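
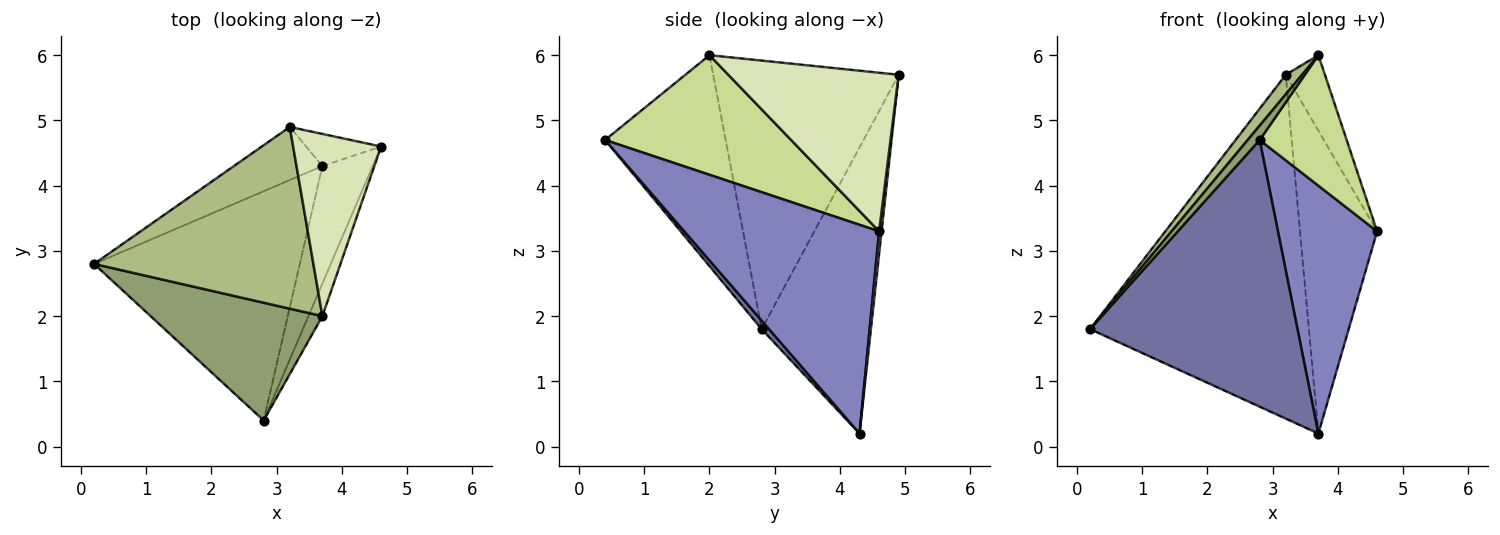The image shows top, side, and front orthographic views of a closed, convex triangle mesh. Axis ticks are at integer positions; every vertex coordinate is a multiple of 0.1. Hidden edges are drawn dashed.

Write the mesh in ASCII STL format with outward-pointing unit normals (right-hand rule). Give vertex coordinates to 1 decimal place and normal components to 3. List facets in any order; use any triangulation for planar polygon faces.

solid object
 facet normal 0.027 -0.758 -0.652
  outer loop
   vertex 3.7 4.3 0.2
   vertex 2.8 0.4 4.7
   vertex 0.2 2.8 1.8
  endloop
 endfacet
 facet normal 0.871 -0.443 -0.210
  outer loop
   vertex 3.7 4.3 0.2
   vertex 4.6 4.6 3.3
   vertex 2.8 0.4 4.7
  endloop
 endfacet
 facet normal -0.442 0.886 -0.137
  outer loop
   vertex 3.7 4.3 0.2
   vertex 0.2 2.8 1.8
   vertex 3.2 4.9 5.7
  endloop
 endfacet
 facet normal 0.032 0.994 -0.106
  outer loop
   vertex 3.7 4.3 0.2
   vertex 3.2 4.9 5.7
   vertex 4.6 4.6 3.3
  endloop
 endfacet
 facet normal -0.773 -0.077 0.630
  outer loop
   vertex 3.7 2.0 6.0
   vertex 0.2 2.8 1.8
   vertex 2.8 0.4 4.7
  endloop
 endfacet
 facet normal -0.773 -0.068 0.631
  outer loop
   vertex 3.7 2.0 6.0
   vertex 3.2 4.9 5.7
   vertex 0.2 2.8 1.8
  endloop
 endfacet
 facet normal 0.901 -0.421 -0.105
  outer loop
   vertex 3.7 2.0 6.0
   vertex 2.8 0.4 4.7
   vertex 4.6 4.6 3.3
  endloop
 endfacet
 facet normal 0.857 0.197 0.476
  outer loop
   vertex 3.7 2.0 6.0
   vertex 4.6 4.6 3.3
   vertex 3.2 4.9 5.7
  endloop
 endfacet
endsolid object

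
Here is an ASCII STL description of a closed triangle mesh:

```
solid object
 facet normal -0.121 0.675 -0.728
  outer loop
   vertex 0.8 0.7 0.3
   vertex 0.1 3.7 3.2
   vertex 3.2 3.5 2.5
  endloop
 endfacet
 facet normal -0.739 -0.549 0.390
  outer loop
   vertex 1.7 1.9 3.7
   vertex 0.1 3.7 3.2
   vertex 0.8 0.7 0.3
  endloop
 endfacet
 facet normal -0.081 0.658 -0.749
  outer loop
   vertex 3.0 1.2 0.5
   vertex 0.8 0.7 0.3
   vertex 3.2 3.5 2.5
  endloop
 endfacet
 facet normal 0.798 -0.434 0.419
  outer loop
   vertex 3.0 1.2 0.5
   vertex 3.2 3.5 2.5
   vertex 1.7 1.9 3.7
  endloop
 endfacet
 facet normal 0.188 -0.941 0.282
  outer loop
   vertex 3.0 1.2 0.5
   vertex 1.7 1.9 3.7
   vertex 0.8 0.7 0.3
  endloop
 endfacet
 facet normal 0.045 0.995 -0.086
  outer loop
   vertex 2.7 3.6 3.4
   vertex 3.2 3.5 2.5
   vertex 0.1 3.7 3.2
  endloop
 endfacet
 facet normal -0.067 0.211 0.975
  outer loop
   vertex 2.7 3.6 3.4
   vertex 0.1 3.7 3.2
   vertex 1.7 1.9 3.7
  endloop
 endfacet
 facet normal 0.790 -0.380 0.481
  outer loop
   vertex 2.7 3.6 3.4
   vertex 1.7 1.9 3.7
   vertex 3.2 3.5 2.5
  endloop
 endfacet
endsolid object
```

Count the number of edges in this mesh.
12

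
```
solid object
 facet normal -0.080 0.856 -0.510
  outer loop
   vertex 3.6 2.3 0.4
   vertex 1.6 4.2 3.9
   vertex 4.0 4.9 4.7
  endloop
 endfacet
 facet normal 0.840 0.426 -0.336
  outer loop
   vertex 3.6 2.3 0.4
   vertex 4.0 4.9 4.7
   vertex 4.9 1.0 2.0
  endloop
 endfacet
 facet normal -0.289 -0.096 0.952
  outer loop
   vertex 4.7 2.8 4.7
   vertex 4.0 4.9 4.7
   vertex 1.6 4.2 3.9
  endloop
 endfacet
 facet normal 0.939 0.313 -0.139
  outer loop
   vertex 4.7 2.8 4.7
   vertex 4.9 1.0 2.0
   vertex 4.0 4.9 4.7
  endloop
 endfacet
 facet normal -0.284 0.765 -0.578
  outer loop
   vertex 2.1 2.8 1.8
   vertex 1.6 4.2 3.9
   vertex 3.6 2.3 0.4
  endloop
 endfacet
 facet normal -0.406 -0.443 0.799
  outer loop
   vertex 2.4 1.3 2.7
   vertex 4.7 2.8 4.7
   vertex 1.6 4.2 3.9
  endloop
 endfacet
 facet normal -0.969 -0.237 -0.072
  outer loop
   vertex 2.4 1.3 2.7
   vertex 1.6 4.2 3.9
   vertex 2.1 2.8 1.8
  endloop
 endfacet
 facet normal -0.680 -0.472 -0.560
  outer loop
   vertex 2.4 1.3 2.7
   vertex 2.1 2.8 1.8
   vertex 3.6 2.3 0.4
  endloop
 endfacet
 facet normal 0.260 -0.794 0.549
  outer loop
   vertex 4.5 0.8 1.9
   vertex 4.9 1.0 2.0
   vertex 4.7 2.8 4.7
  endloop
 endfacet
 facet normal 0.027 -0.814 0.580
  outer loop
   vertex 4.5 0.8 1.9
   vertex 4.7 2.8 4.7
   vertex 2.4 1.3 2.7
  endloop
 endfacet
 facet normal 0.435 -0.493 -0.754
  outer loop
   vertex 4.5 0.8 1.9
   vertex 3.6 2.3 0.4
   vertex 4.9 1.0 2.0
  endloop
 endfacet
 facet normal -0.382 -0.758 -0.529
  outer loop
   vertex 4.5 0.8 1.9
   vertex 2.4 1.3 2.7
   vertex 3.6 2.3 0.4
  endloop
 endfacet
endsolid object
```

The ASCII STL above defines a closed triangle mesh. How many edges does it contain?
18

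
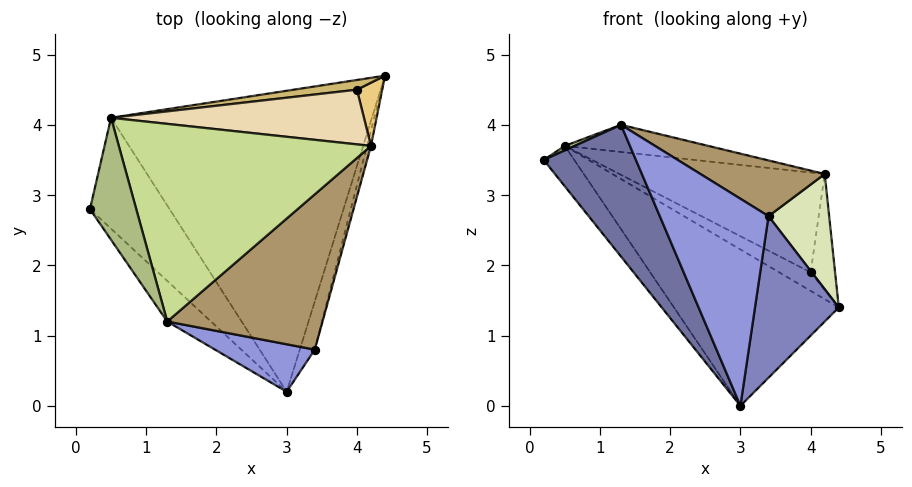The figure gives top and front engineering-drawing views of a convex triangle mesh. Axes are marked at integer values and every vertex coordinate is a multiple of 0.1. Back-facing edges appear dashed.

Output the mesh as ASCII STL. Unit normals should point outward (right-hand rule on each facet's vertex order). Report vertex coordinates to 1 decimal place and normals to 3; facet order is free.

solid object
 facet normal -0.782 -0.595 -0.184
  outer loop
   vertex 1.3 1.2 4.0
   vertex 0.2 2.8 3.5
   vertex 3.0 0.2 0.0
  endloop
 endfacet
 facet normal 0.959 -0.273 -0.081
  outer loop
   vertex 3.4 0.8 2.7
   vertex 3.0 0.2 0.0
   vertex 4.4 4.7 1.4
  endloop
 endfacet
 facet normal -0.047 -0.974 0.223
  outer loop
   vertex 3.4 0.8 2.7
   vertex 1.3 1.2 4.0
   vertex 3.0 0.2 0.0
  endloop
 endfacet
 facet normal -0.651 0.260 -0.714
  outer loop
   vertex 0.5 4.1 3.7
   vertex 3.0 0.2 0.0
   vertex 0.2 2.8 3.5
  endloop
 endfacet
 facet normal -0.511 0.396 -0.763
  outer loop
   vertex 0.5 4.1 3.7
   vertex 4.4 4.7 1.4
   vertex 3.0 0.2 0.0
  endloop
 endfacet
 facet normal -0.453 -0.033 0.891
  outer loop
   vertex 0.5 4.1 3.7
   vertex 0.2 2.8 3.5
   vertex 1.3 1.2 4.0
  endloop
 endfacet
 facet normal 0.121 0.135 0.983
  outer loop
   vertex 4.2 3.7 3.3
   vertex 0.5 4.1 3.7
   vertex 1.3 1.2 4.0
  endloop
 endfacet
 facet normal 0.965 -0.259 -0.035
  outer loop
   vertex 4.2 3.7 3.3
   vertex 3.4 0.8 2.7
   vertex 4.4 4.7 1.4
  endloop
 endfacet
 facet normal 0.460 -0.300 0.836
  outer loop
   vertex 4.2 3.7 3.3
   vertex 1.3 1.2 4.0
   vertex 3.4 0.8 2.7
  endloop
 endfacet
 facet normal 0.136 0.877 0.460
  outer loop
   vertex 4.0 4.5 1.9
   vertex 4.4 4.7 1.4
   vertex 0.5 4.1 3.7
  endloop
 endfacet
 facet normal 0.158 0.867 0.473
  outer loop
   vertex 4.0 4.5 1.9
   vertex 4.2 3.7 3.3
   vertex 4.4 4.7 1.4
  endloop
 endfacet
 facet normal 0.145 0.868 0.475
  outer loop
   vertex 4.0 4.5 1.9
   vertex 0.5 4.1 3.7
   vertex 4.2 3.7 3.3
  endloop
 endfacet
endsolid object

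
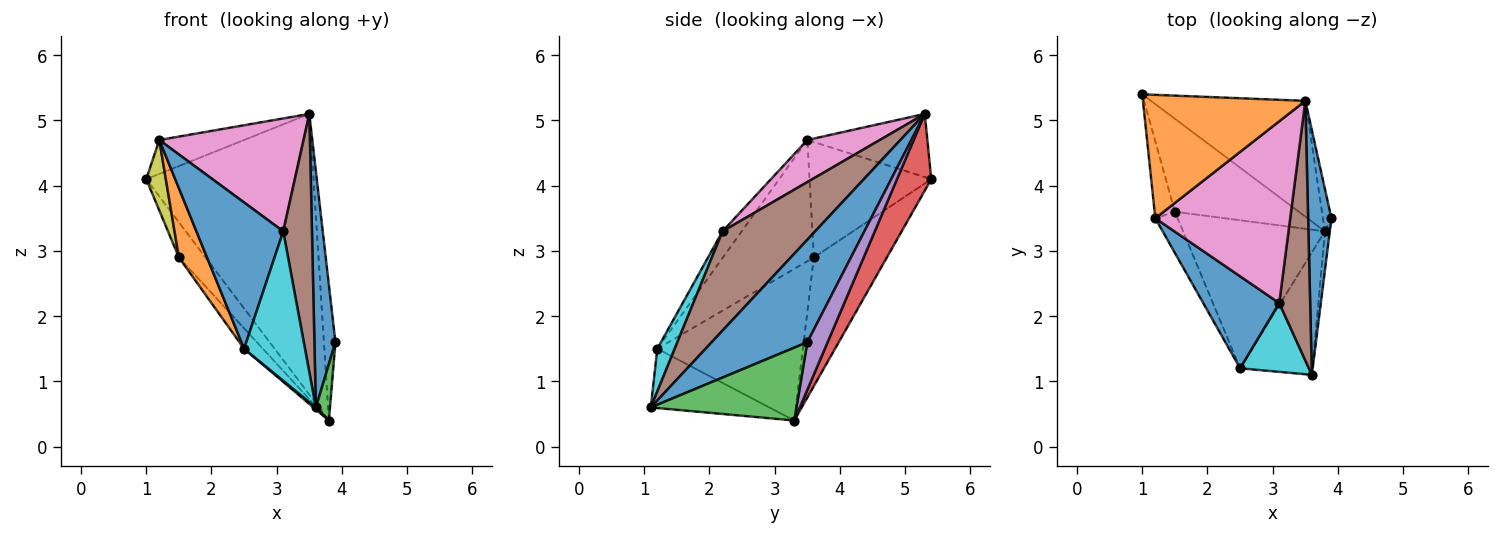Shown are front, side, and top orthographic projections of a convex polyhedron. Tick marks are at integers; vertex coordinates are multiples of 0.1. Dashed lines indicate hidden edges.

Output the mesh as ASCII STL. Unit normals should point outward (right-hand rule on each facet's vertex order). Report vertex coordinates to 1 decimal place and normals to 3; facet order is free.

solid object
 facet normal 0.953 -0.209 0.217
  outer loop
   vertex 3.5 5.3 5.1
   vertex 3.6 1.1 0.6
   vertex 3.9 3.5 1.6
  endloop
 endfacet
 facet normal -0.351 0.248 0.903
  outer loop
   vertex 1.2 3.5 4.7
   vertex 3.5 5.3 5.1
   vertex 1.0 5.4 4.1
  endloop
 endfacet
 facet normal 0.993 -0.096 -0.067
  outer loop
   vertex 3.8 3.3 0.4
   vertex 3.9 3.5 1.6
   vertex 3.6 1.1 0.6
  endloop
 endfacet
 facet normal 0.186 0.908 -0.375
  outer loop
   vertex 3.8 3.3 0.4
   vertex 1.0 5.4 4.1
   vertex 3.5 5.3 5.1
  endloop
 endfacet
 facet normal 0.859 0.488 -0.153
  outer loop
   vertex 3.8 3.3 0.4
   vertex 3.5 5.3 5.1
   vertex 3.9 3.5 1.6
  endloop
 endfacet
 facet normal 0.916 -0.284 0.285
  outer loop
   vertex 3.1 2.2 3.3
   vertex 3.6 1.1 0.6
   vertex 3.5 5.3 5.1
  endloop
 endfacet
 facet normal 0.256 -0.510 0.821
  outer loop
   vertex 3.1 2.2 3.3
   vertex 3.5 5.3 5.1
   vertex 1.2 3.5 4.7
  endloop
 endfacet
 facet normal -0.696 0.254 -0.671
  outer loop
   vertex 1.5 3.6 2.9
   vertex 1.0 5.4 4.1
   vertex 3.8 3.3 0.4
  endloop
 endfacet
 facet normal -0.973 -0.156 -0.171
  outer loop
   vertex 1.5 3.6 2.9
   vertex 1.2 3.5 4.7
   vertex 1.0 5.4 4.1
  endloop
 endfacet
 facet normal 0.251 -0.879 0.405
  outer loop
   vertex 2.5 1.2 1.5
   vertex 3.6 1.1 0.6
   vertex 3.1 2.2 3.3
  endloop
 endfacet
 facet normal -0.184 -0.832 0.523
  outer loop
   vertex 2.5 1.2 1.5
   vertex 3.1 2.2 3.3
   vertex 1.2 3.5 4.7
  endloop
 endfacet
 facet normal -0.941 -0.291 -0.173
  outer loop
   vertex 2.5 1.2 1.5
   vertex 1.2 3.5 4.7
   vertex 1.5 3.6 2.9
  endloop
 endfacet
 facet normal -0.634 -0.013 -0.773
  outer loop
   vertex 2.5 1.2 1.5
   vertex 3.8 3.3 0.4
   vertex 3.6 1.1 0.6
  endloop
 endfacet
 facet normal -0.727 0.094 -0.680
  outer loop
   vertex 2.5 1.2 1.5
   vertex 1.5 3.6 2.9
   vertex 3.8 3.3 0.4
  endloop
 endfacet
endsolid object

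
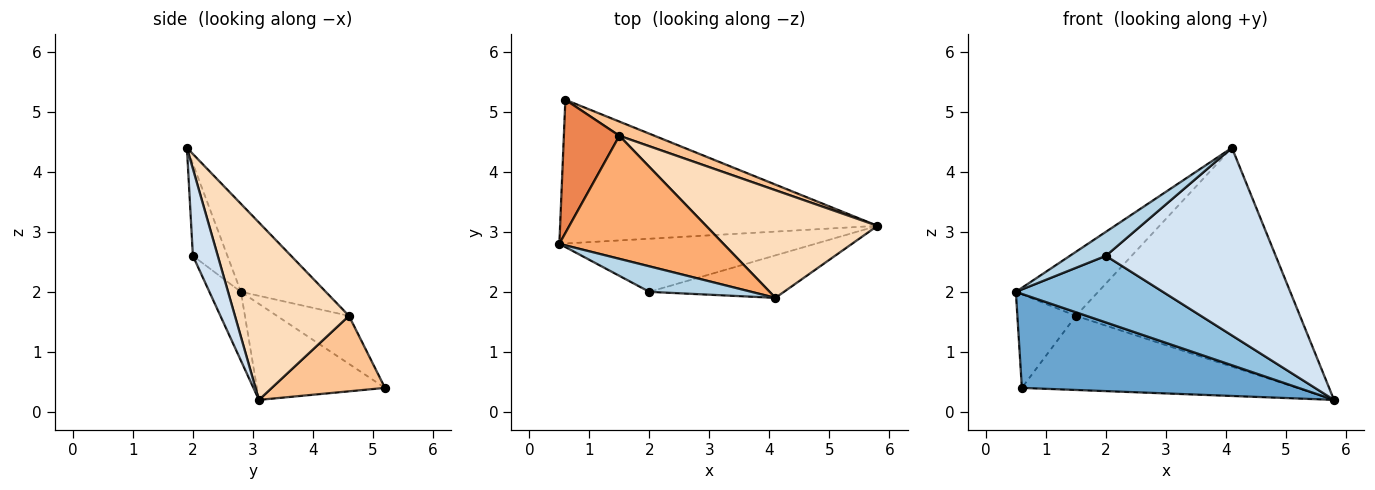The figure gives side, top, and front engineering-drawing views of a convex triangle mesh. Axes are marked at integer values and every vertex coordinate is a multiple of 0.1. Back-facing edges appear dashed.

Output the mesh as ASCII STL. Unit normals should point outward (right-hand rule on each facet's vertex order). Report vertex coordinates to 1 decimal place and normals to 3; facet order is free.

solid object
 facet normal -0.245 -0.531 -0.811
  outer loop
   vertex 0.6 5.2 0.4
   vertex 5.8 3.1 0.2
   vertex 0.5 2.8 2.0
  endloop
 endfacet
 facet normal -0.165 -0.771 -0.615
  outer loop
   vertex 2.0 2.0 2.6
   vertex 0.5 2.8 2.0
   vertex 5.8 3.1 0.2
  endloop
 endfacet
 facet normal -0.549 -0.573 0.609
  outer loop
   vertex 2.0 2.0 2.6
   vertex 4.1 1.9 4.4
   vertex 0.5 2.8 2.0
  endloop
 endfacet
 facet normal 0.141 -0.966 -0.219
  outer loop
   vertex 2.0 2.0 2.6
   vertex 5.8 3.1 0.2
   vertex 4.1 1.9 4.4
  endloop
 endfacet
 facet normal -0.578 0.469 0.668
  outer loop
   vertex 1.5 4.6 1.6
   vertex 0.6 5.2 0.4
   vertex 0.5 2.8 2.0
  endloop
 endfacet
 facet normal -0.430 0.417 0.801
  outer loop
   vertex 1.5 4.6 1.6
   vertex 0.5 2.8 2.0
   vertex 4.1 1.9 4.4
  endloop
 endfacet
 facet normal 0.374 0.911 0.174
  outer loop
   vertex 1.5 4.6 1.6
   vertex 5.8 3.1 0.2
   vertex 0.6 5.2 0.4
  endloop
 endfacet
 facet normal 0.415 0.816 0.401
  outer loop
   vertex 1.5 4.6 1.6
   vertex 4.1 1.9 4.4
   vertex 5.8 3.1 0.2
  endloop
 endfacet
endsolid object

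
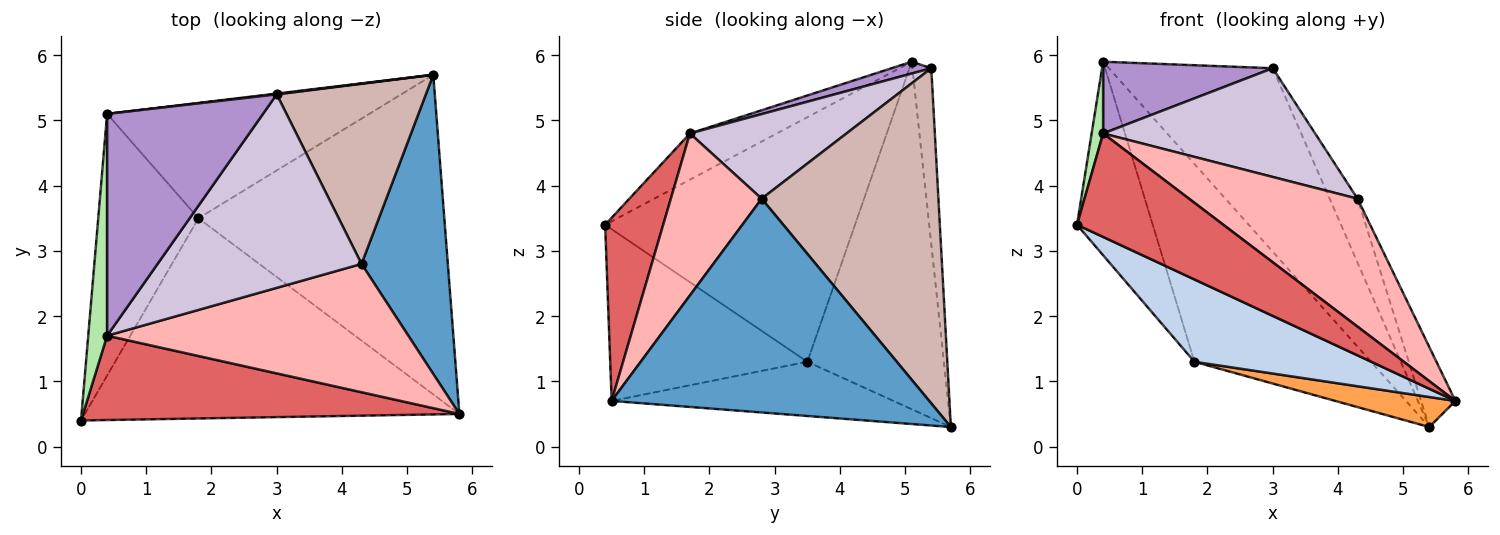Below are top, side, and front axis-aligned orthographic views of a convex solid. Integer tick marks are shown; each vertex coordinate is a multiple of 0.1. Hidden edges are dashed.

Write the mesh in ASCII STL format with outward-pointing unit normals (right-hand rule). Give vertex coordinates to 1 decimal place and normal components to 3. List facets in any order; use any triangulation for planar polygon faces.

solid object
 facet normal 0.923 0.100 0.373
  outer loop
   vertex 4.3 2.8 3.8
   vertex 5.8 0.5 0.7
   vertex 5.4 5.7 0.3
  endloop
 endfacet
 facet normal -0.390 -0.350 -0.851
  outer loop
   vertex 1.8 3.5 1.3
   vertex 5.8 0.5 0.7
   vertex 0.0 0.4 3.4
  endloop
 endfacet
 facet normal -0.214 -0.091 -0.972
  outer loop
   vertex 1.8 3.5 1.3
   vertex 5.4 5.7 0.3
   vertex 5.8 0.5 0.7
  endloop
 endfacet
 facet normal -0.891 0.270 -0.365
  outer loop
   vertex 1.8 3.5 1.3
   vertex 0.0 0.4 3.4
   vertex 0.4 5.1 5.9
  endloop
 endfacet
 facet normal -0.555 0.718 -0.419
  outer loop
   vertex 1.8 3.5 1.3
   vertex 0.4 5.1 5.9
   vertex 5.4 5.7 0.3
  endloop
 endfacet
 facet normal -0.919 -0.121 0.375
  outer loop
   vertex 0.4 1.7 4.8
   vertex 0.4 5.1 5.9
   vertex 0.0 0.4 3.4
  endloop
 endfacet
 facet normal 0.294 -0.741 0.604
  outer loop
   vertex 0.4 1.7 4.8
   vertex 0.0 0.4 3.4
   vertex 5.8 0.5 0.7
  endloop
 endfacet
 facet normal 0.356 -0.660 0.662
  outer loop
   vertex 0.4 1.7 4.8
   vertex 5.8 0.5 0.7
   vertex 4.3 2.8 3.8
  endloop
 endfacet
 facet normal 0.072 -0.307 0.949
  outer loop
   vertex 3.0 5.4 5.8
   vertex 0.4 5.1 5.9
   vertex 0.4 1.7 4.8
  endloop
 endfacet
 facet normal 0.340 -0.461 0.820
  outer loop
   vertex 3.0 5.4 5.8
   vertex 0.4 1.7 4.8
   vertex 4.3 2.8 3.8
  endloop
 endfacet
 facet normal -0.114 0.993 0.004
  outer loop
   vertex 3.0 5.4 5.8
   vertex 5.4 5.7 0.3
   vertex 0.4 5.1 5.9
  endloop
 endfacet
 facet normal 0.904 0.143 0.402
  outer loop
   vertex 3.0 5.4 5.8
   vertex 4.3 2.8 3.8
   vertex 5.4 5.7 0.3
  endloop
 endfacet
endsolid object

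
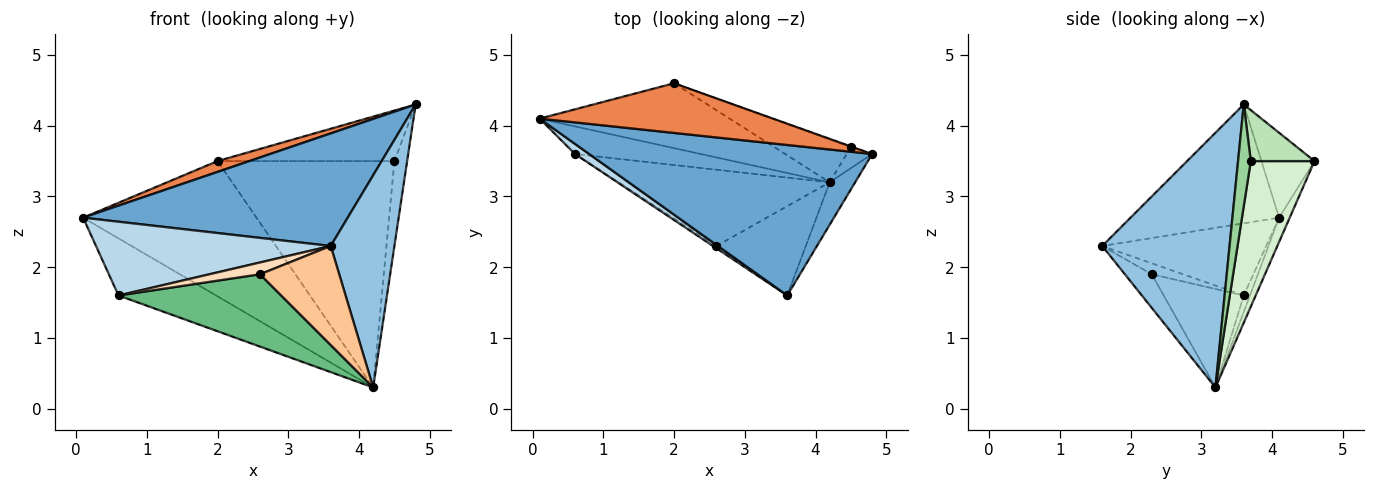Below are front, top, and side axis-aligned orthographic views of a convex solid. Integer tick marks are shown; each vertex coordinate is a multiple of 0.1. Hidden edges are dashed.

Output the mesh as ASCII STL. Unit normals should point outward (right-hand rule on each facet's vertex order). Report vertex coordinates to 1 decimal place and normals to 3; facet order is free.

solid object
 facet normal -0.319 -0.568 0.759
  outer loop
   vertex 3.6 1.6 2.3
   vertex 4.8 3.6 4.3
   vertex 0.1 4.1 2.7
  endloop
 endfacet
 facet normal 0.891 -0.445 -0.089
  outer loop
   vertex 4.2 3.2 0.3
   vertex 4.8 3.6 4.3
   vertex 3.6 1.6 2.3
  endloop
 endfacet
 facet normal -0.569 -0.815 0.112
  outer loop
   vertex 0.6 3.6 1.6
   vertex 3.6 1.6 2.3
   vertex 0.1 4.1 2.7
  endloop
 endfacet
 facet normal -0.057 0.899 -0.434
  outer loop
   vertex 0.6 3.6 1.6
   vertex 0.1 4.1 2.7
   vertex 4.2 3.2 0.3
  endloop
 endfacet
 facet normal -0.335 -0.201 0.921
  outer loop
   vertex 2.0 4.6 3.5
   vertex 0.1 4.1 2.7
   vertex 4.8 3.6 4.3
  endloop
 endfacet
 facet normal -0.055 0.900 -0.432
  outer loop
   vertex 2.0 4.6 3.5
   vertex 4.2 3.2 0.3
   vertex 0.1 4.1 2.7
  endloop
 endfacet
 facet normal -0.244 -0.720 -0.649
  outer loop
   vertex 2.6 2.3 1.9
   vertex 4.2 3.2 0.3
   vertex 3.6 1.6 2.3
  endloop
 endfacet
 facet normal -0.519 -0.838 -0.168
  outer loop
   vertex 2.6 2.3 1.9
   vertex 3.6 1.6 2.3
   vertex 0.6 3.6 1.6
  endloop
 endfacet
 facet normal -0.321 -0.652 -0.687
  outer loop
   vertex 2.6 2.3 1.9
   vertex 0.6 3.6 1.6
   vertex 4.2 3.2 0.3
  endloop
 endfacet
 facet normal 0.696 0.696 -0.174
  outer loop
   vertex 4.5 3.7 3.5
   vertex 4.8 3.6 4.3
   vertex 4.2 3.2 0.3
  endloop
 endfacet
 facet normal 0.339 0.941 -0.009
  outer loop
   vertex 4.5 3.7 3.5
   vertex 2.0 4.6 3.5
   vertex 4.8 3.6 4.3
  endloop
 endfacet
 facet normal 0.333 0.926 -0.176
  outer loop
   vertex 4.5 3.7 3.5
   vertex 4.2 3.2 0.3
   vertex 2.0 4.6 3.5
  endloop
 endfacet
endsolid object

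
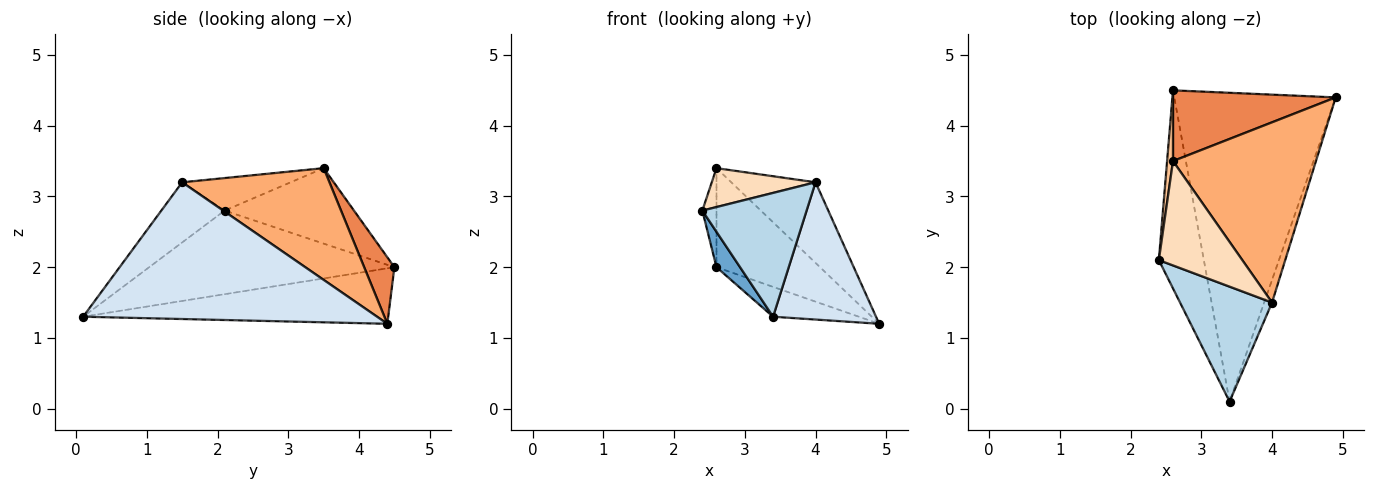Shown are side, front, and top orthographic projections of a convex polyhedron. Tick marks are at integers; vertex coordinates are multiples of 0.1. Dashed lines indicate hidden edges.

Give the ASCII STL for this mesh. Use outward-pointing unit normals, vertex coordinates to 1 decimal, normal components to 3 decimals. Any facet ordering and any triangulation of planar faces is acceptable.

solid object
 facet normal -0.877 -0.084 -0.472
  outer loop
   vertex 2.6 4.5 2.0
   vertex 3.4 0.1 1.3
   vertex 2.4 2.1 2.8
  endloop
 endfacet
 facet normal -0.324 0.091 -0.942
  outer loop
   vertex 2.6 4.5 2.0
   vertex 4.9 4.4 1.2
   vertex 3.4 0.1 1.3
  endloop
 endfacet
 facet normal -0.406 -0.670 0.622
  outer loop
   vertex 4.0 1.5 3.2
   vertex 2.4 2.1 2.8
   vertex 3.4 0.1 1.3
  endloop
 endfacet
 facet normal 0.942 -0.330 -0.054
  outer loop
   vertex 4.0 1.5 3.2
   vertex 3.4 0.1 1.3
   vertex 4.9 4.4 1.2
  endloop
 endfacet
 facet normal 0.231 0.792 0.566
  outer loop
   vertex 2.6 3.5 3.4
   vertex 4.9 4.4 1.2
   vertex 2.6 4.5 2.0
  endloop
 endfacet
 facet normal 0.581 0.332 0.743
  outer loop
   vertex 2.6 3.5 3.4
   vertex 4.0 1.5 3.2
   vertex 4.9 4.4 1.2
  endloop
 endfacet
 facet normal -0.991 0.108 0.077
  outer loop
   vertex 2.6 3.5 3.4
   vertex 2.6 4.5 2.0
   vertex 2.4 2.1 2.8
  endloop
 endfacet
 facet normal -0.343 -0.328 0.880
  outer loop
   vertex 2.6 3.5 3.4
   vertex 2.4 2.1 2.8
   vertex 4.0 1.5 3.2
  endloop
 endfacet
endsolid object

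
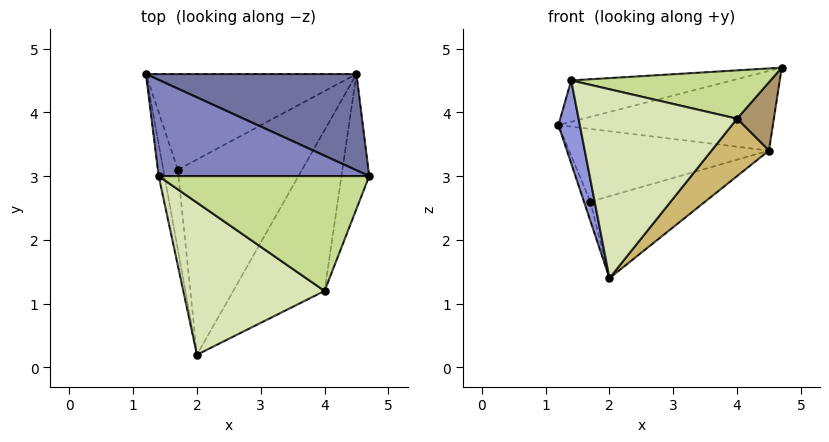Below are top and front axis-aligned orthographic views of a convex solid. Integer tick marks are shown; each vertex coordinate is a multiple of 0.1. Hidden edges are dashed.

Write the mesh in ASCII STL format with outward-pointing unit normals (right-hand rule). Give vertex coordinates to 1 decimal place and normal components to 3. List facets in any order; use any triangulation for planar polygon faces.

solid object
 facet normal 0.093 0.635 0.767
  outer loop
   vertex 4.5 4.6 3.4
   vertex 1.2 4.6 3.8
   vertex 4.7 3.0 4.7
  endloop
 endfacet
 facet normal -0.056 0.394 0.917
  outer loop
   vertex 1.4 3.0 4.5
   vertex 4.7 3.0 4.7
   vertex 1.2 4.6 3.8
  endloop
 endfacet
 facet normal -0.987 -0.148 -0.057
  outer loop
   vertex 1.4 3.0 4.5
   vertex 1.2 4.6 3.8
   vertex 2.0 0.2 1.4
  endloop
 endfacet
 facet normal -0.853 0.122 -0.508
  outer loop
   vertex 1.7 3.1 2.6
   vertex 2.0 0.2 1.4
   vertex 1.2 4.6 3.8
  endloop
 endfacet
 facet normal -0.096 0.602 -0.793
  outer loop
   vertex 1.7 3.1 2.6
   vertex 1.2 4.6 3.8
   vertex 4.5 4.6 3.4
  endloop
 endfacet
 facet normal 0.056 0.387 -0.921
  outer loop
   vertex 1.7 3.1 2.6
   vertex 4.5 4.6 3.4
   vertex 2.0 0.2 1.4
  endloop
 endfacet
 facet normal -0.056 -0.387 0.920
  outer loop
   vertex 4.0 1.2 3.9
   vertex 4.7 3.0 4.7
   vertex 1.4 3.0 4.5
  endloop
 endfacet
 facet normal -0.367 -0.725 0.583
  outer loop
   vertex 4.0 1.2 3.9
   vertex 1.4 3.0 4.5
   vertex 2.0 0.2 1.4
  endloop
 endfacet
 facet normal 0.909 -0.188 -0.372
  outer loop
   vertex 4.0 1.2 3.9
   vertex 4.5 4.6 3.4
   vertex 4.7 3.0 4.7
  endloop
 endfacet
 facet normal 0.803 -0.201 -0.562
  outer loop
   vertex 4.0 1.2 3.9
   vertex 2.0 0.2 1.4
   vertex 4.5 4.6 3.4
  endloop
 endfacet
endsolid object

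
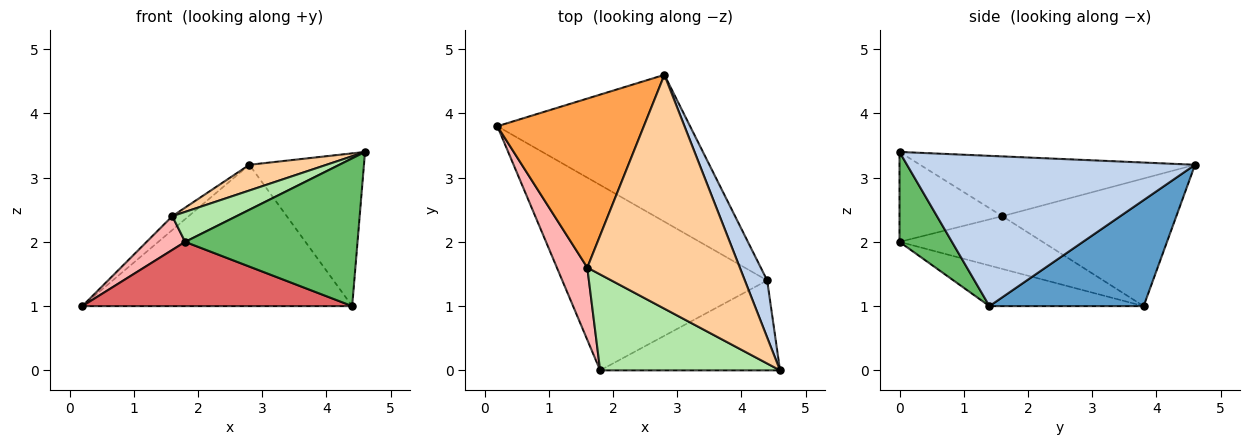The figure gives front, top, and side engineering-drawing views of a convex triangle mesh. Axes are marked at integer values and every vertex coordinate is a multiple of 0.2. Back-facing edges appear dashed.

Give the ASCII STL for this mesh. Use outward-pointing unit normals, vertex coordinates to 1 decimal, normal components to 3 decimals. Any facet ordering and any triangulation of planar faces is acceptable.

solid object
 facet normal 0.368 0.645 -0.670
  outer loop
   vertex 4.4 1.4 1.0
   vertex 0.2 3.8 1.0
   vertex 2.8 4.6 3.2
  endloop
 endfacet
 facet normal 0.920 0.366 0.137
  outer loop
   vertex 4.4 1.4 1.0
   vertex 2.8 4.6 3.2
   vertex 4.6 0.0 3.4
  endloop
 endfacet
 facet normal -0.656 0.062 0.753
  outer loop
   vertex 1.6 1.6 2.4
   vertex 2.8 4.6 3.2
   vertex 0.2 3.8 1.0
  endloop
 endfacet
 facet normal -0.363 -0.102 0.926
  outer loop
   vertex 1.6 1.6 2.4
   vertex 4.6 0.0 3.4
   vertex 2.8 4.6 3.2
  endloop
 endfacet
 facet normal 0.252 -0.827 -0.503
  outer loop
   vertex 1.8 0.0 2.0
   vertex 4.4 1.4 1.0
   vertex 4.6 0.0 3.4
  endloop
 endfacet
 facet normal -0.431 -0.269 0.861
  outer loop
   vertex 1.8 0.0 2.0
   vertex 4.6 0.0 3.4
   vertex 1.6 1.6 2.4
  endloop
 endfacet
 facet normal -0.184 -0.322 -0.929
  outer loop
   vertex 1.8 0.0 2.0
   vertex 0.2 3.8 1.0
   vertex 4.4 1.4 1.0
  endloop
 endfacet
 facet normal -0.844 -0.227 0.487
  outer loop
   vertex 1.8 0.0 2.0
   vertex 1.6 1.6 2.4
   vertex 0.2 3.8 1.0
  endloop
 endfacet
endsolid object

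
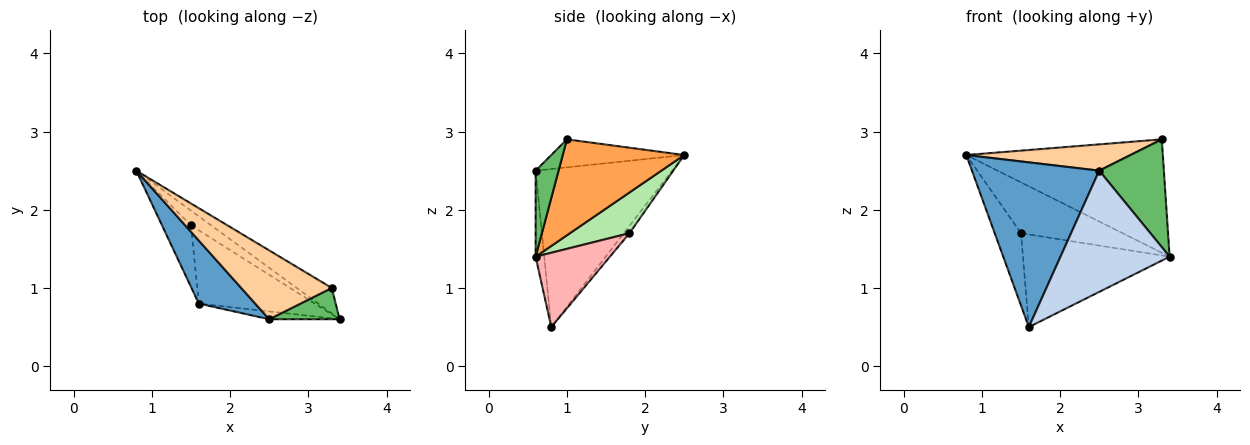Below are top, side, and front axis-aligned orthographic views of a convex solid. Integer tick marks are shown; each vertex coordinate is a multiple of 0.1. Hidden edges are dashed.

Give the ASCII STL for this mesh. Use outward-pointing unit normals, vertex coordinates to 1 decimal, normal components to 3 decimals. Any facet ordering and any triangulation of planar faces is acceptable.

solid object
 facet normal -0.708 -0.660 0.252
  outer loop
   vertex 2.5 0.6 2.5
   vertex 0.8 2.5 2.7
   vertex 1.6 0.8 0.5
  endloop
 endfacet
 facet normal -0.078 -0.995 -0.064
  outer loop
   vertex 2.5 0.6 2.5
   vertex 1.6 0.8 0.5
   vertex 3.4 0.6 1.4
  endloop
 endfacet
 facet normal 0.516 0.835 -0.188
  outer loop
   vertex 3.3 1.0 2.9
   vertex 3.4 0.6 1.4
   vertex 0.8 2.5 2.7
  endloop
 endfacet
 facet normal -0.277 -0.343 0.898
  outer loop
   vertex 3.3 1.0 2.9
   vertex 0.8 2.5 2.7
   vertex 2.5 0.6 2.5
  endloop
 endfacet
 facet normal 0.323 -0.909 0.264
  outer loop
   vertex 3.3 1.0 2.9
   vertex 2.5 0.6 2.5
   vertex 3.4 0.6 1.4
  endloop
 endfacet
 facet normal 0.490 0.837 -0.243
  outer loop
   vertex 1.5 1.8 1.7
   vertex 0.8 2.5 2.7
   vertex 3.4 0.6 1.4
  endloop
 endfacet
 facet normal -0.162 0.751 -0.640
  outer loop
   vertex 1.5 1.8 1.7
   vertex 1.6 0.8 0.5
   vertex 0.8 2.5 2.7
  endloop
 endfacet
 facet normal 0.369 0.729 -0.577
  outer loop
   vertex 1.5 1.8 1.7
   vertex 3.4 0.6 1.4
   vertex 1.6 0.8 0.5
  endloop
 endfacet
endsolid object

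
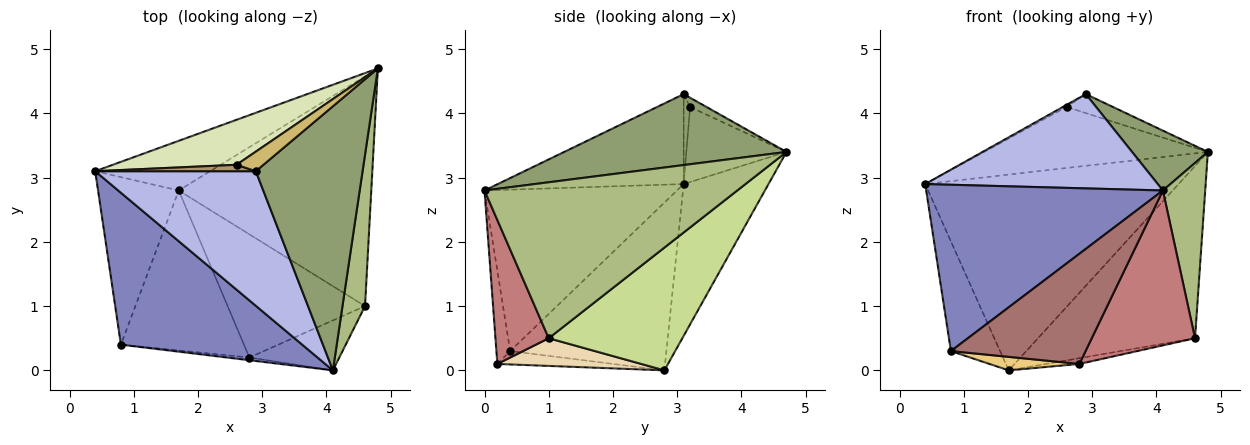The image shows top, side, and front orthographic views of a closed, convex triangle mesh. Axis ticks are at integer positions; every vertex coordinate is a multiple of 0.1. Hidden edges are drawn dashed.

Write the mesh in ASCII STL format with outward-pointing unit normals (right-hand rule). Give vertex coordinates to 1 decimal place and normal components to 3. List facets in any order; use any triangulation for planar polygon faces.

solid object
 facet normal -0.309 0.922 -0.234
  outer loop
   vertex 1.7 2.8 0.0
   vertex 0.4 3.1 2.9
   vertex 4.8 4.7 3.4
  endloop
 endfacet
 facet normal -0.515 -0.633 0.578
  outer loop
   vertex 0.8 0.4 0.3
   vertex 4.1 0.0 2.8
   vertex 0.4 3.1 2.9
  endloop
 endfacet
 facet normal -0.867 0.273 -0.417
  outer loop
   vertex 0.8 0.4 0.3
   vertex 0.4 3.1 2.9
   vertex 1.7 2.8 0.0
  endloop
 endfacet
 facet normal -0.417 -0.522 0.744
  outer loop
   vertex 2.9 3.1 4.3
   vertex 0.4 3.1 2.9
   vertex 4.1 0.0 2.8
  endloop
 endfacet
 facet normal 0.544 -0.185 0.818
  outer loop
   vertex 2.9 3.1 4.3
   vertex 4.1 0.0 2.8
   vertex 4.8 4.7 3.4
  endloop
 endfacet
 facet normal 0.976 -0.163 0.141
  outer loop
   vertex 4.6 1.0 0.5
   vertex 4.8 4.7 3.4
   vertex 4.1 0.0 2.8
  endloop
 endfacet
 facet normal 0.454 0.534 -0.713
  outer loop
   vertex 4.6 1.0 0.5
   vertex 1.7 2.8 0.0
   vertex 4.8 4.7 3.4
  endloop
 endfacet
 facet normal -0.339 0.757 0.558
  outer loop
   vertex 2.6 3.2 4.1
   vertex 4.8 4.7 3.4
   vertex 0.4 3.1 2.9
  endloop
 endfacet
 facet normal -0.471 0.269 0.840
  outer loop
   vertex 2.6 3.2 4.1
   vertex 0.4 3.1 2.9
   vertex 2.9 3.1 4.3
  endloop
 endfacet
 facet normal -0.239 0.676 0.697
  outer loop
   vertex 2.6 3.2 4.1
   vertex 2.9 3.1 4.3
   vertex 4.8 4.7 3.4
  endloop
 endfacet
 facet normal -0.107 -0.084 -0.991
  outer loop
   vertex 2.8 0.2 0.1
   vertex 0.8 0.4 0.3
   vertex 1.7 2.8 0.0
  endloop
 endfacet
 facet normal 0.197 0.046 -0.979
  outer loop
   vertex 2.8 0.2 0.1
   vertex 1.7 2.8 0.0
   vertex 4.6 1.0 0.5
  endloop
 endfacet
 facet normal -0.102 -0.994 -0.025
  outer loop
   vertex 2.8 0.2 0.1
   vertex 4.1 0.0 2.8
   vertex 0.8 0.4 0.3
  endloop
 endfacet
 facet normal 0.441 -0.854 -0.276
  outer loop
   vertex 2.8 0.2 0.1
   vertex 4.6 1.0 0.5
   vertex 4.1 0.0 2.8
  endloop
 endfacet
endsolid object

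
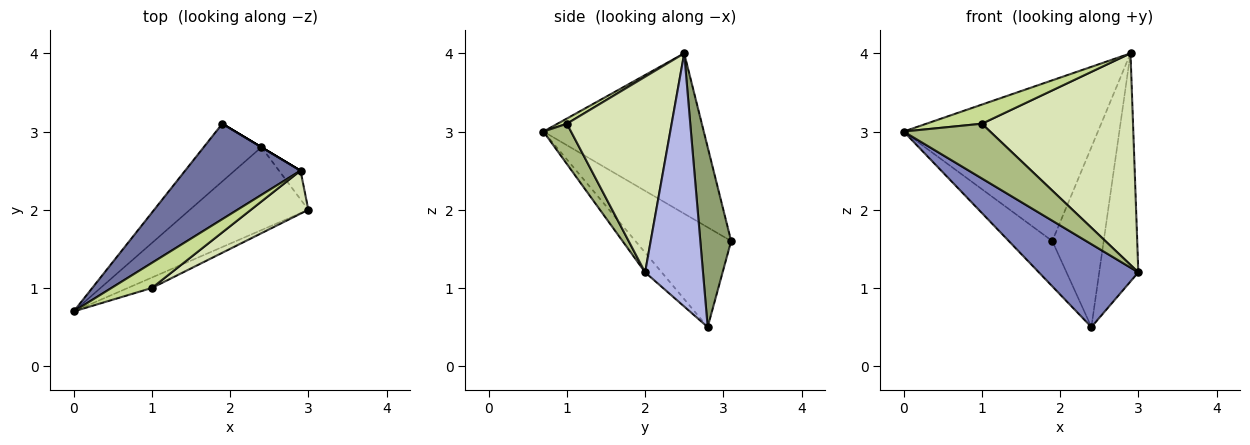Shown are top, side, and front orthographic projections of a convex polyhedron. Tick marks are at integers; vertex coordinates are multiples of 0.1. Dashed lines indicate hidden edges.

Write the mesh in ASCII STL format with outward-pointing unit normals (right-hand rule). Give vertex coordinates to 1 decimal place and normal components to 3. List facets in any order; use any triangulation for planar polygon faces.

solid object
 facet normal -0.579 0.701 0.416
  outer loop
   vertex 2.9 2.5 4.0
   vertex 1.9 3.1 1.6
   vertex 0.0 0.7 3.0
  endloop
 endfacet
 facet normal -0.117 -0.702 -0.702
  outer loop
   vertex 2.4 2.8 0.5
   vertex 3.0 2.0 1.2
   vertex 0.0 0.7 3.0
  endloop
 endfacet
 facet normal -0.806 0.366 -0.466
  outer loop
   vertex 2.4 2.8 0.5
   vertex 0.0 0.7 3.0
   vertex 1.9 3.1 1.6
  endloop
 endfacet
 facet normal 0.827 0.558 -0.070
  outer loop
   vertex 2.4 2.8 0.5
   vertex 2.9 2.5 4.0
   vertex 3.0 2.0 1.2
  endloop
 endfacet
 facet normal 0.514 0.857 0.000
  outer loop
   vertex 2.4 2.8 0.5
   vertex 1.9 3.1 1.6
   vertex 2.9 2.5 4.0
  endloop
 endfacet
 facet normal 0.299 -0.937 -0.179
  outer loop
   vertex 1.0 1.0 3.1
   vertex 0.0 0.7 3.0
   vertex 3.0 2.0 1.2
  endloop
 endfacet
 facet normal 0.102 -0.604 0.791
  outer loop
   vertex 1.0 1.0 3.1
   vertex 2.9 2.5 4.0
   vertex 0.0 0.7 3.0
  endloop
 endfacet
 facet normal 0.562 -0.811 0.165
  outer loop
   vertex 1.0 1.0 3.1
   vertex 3.0 2.0 1.2
   vertex 2.9 2.5 4.0
  endloop
 endfacet
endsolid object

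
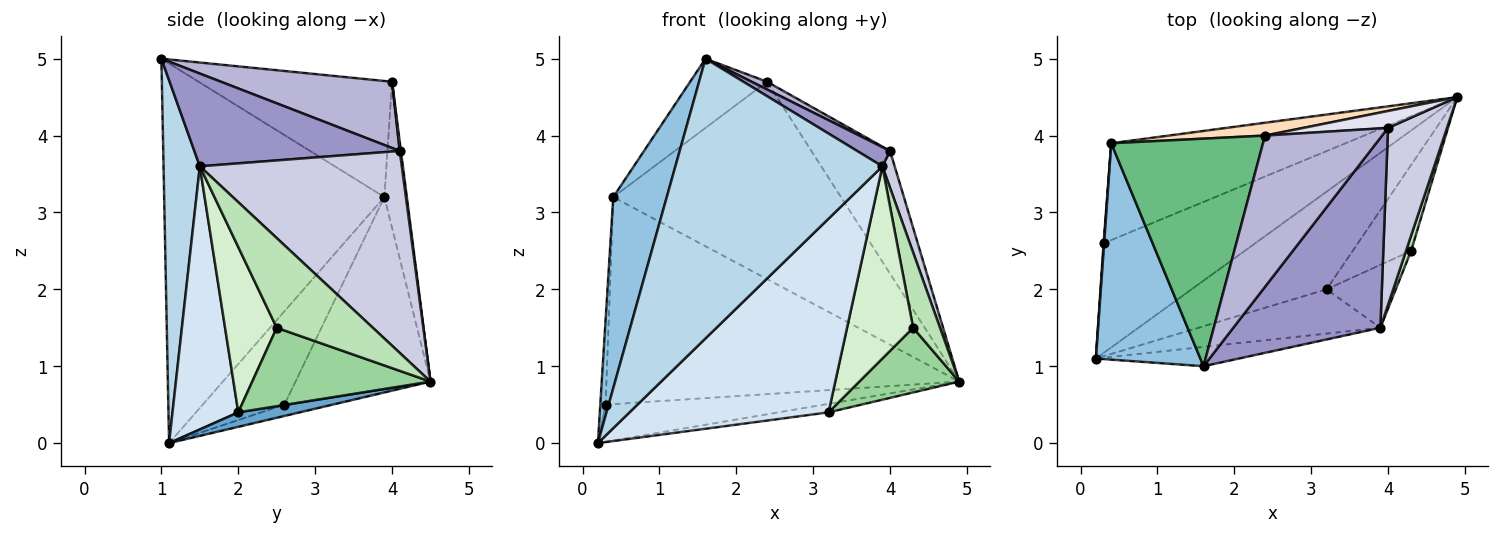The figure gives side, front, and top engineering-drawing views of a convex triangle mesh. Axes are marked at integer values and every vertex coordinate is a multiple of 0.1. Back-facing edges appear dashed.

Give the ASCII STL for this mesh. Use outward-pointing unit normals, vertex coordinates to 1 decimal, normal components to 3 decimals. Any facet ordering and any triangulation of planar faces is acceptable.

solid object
 facet normal 0.106 0.086 -0.991
  outer loop
   vertex 3.2 2.0 0.4
   vertex 0.2 1.1 0.0
   vertex 4.9 4.5 0.8
  endloop
 endfacet
 facet normal -0.939 -0.228 0.258
  outer loop
   vertex 0.4 3.9 3.2
   vertex 0.2 1.1 0.0
   vertex 1.6 1.0 5.0
  endloop
 endfacet
 facet normal 0.172 -0.983 -0.068
  outer loop
   vertex 3.9 1.5 3.6
   vertex 1.6 1.0 5.0
   vertex 0.2 1.1 0.0
  endloop
 endfacet
 facet normal 0.307 -0.928 -0.212
  outer loop
   vertex 3.9 1.5 3.6
   vertex 0.2 1.1 0.0
   vertex 3.2 2.0 0.4
  endloop
 endfacet
 facet normal -0.070 0.320 -0.945
  outer loop
   vertex 0.3 2.6 0.5
   vertex 4.9 4.5 0.8
   vertex 0.2 1.1 0.0
  endloop
 endfacet
 facet normal -0.998 0.065 0.006
  outer loop
   vertex 0.3 2.6 0.5
   vertex 0.2 1.1 0.0
   vertex 0.4 3.9 3.2
  endloop
 endfacet
 facet normal -0.327 0.856 -0.400
  outer loop
   vertex 0.3 2.6 0.5
   vertex 0.4 3.9 3.2
   vertex 4.9 4.5 0.8
  endloop
 endfacet
 facet normal -0.098 0.993 0.064
  outer loop
   vertex 2.4 4.0 4.7
   vertex 4.9 4.5 0.8
   vertex 0.4 3.9 3.2
  endloop
 endfacet
 facet normal -0.591 0.235 0.772
  outer loop
   vertex 2.4 4.0 4.7
   vertex 0.4 3.9 3.2
   vertex 1.6 1.0 5.0
  endloop
 endfacet
 facet normal 0.731 -0.410 -0.545
  outer loop
   vertex 4.3 2.5 1.5
   vertex 3.2 2.0 0.4
   vertex 4.9 4.5 0.8
  endloop
 endfacet
 facet normal 0.962 -0.269 0.055
  outer loop
   vertex 4.3 2.5 1.5
   vertex 4.9 4.5 0.8
   vertex 3.9 1.5 3.6
  endloop
 endfacet
 facet normal 0.596 -0.763 -0.250
  outer loop
   vertex 4.3 2.5 1.5
   vertex 3.9 1.5 3.6
   vertex 3.2 2.0 0.4
  endloop
 endfacet
 facet normal 0.532 -0.085 0.843
  outer loop
   vertex 4.0 4.1 3.8
   vertex 1.6 1.0 5.0
   vertex 3.9 1.5 3.6
  endloop
 endfacet
 facet normal 0.492 -0.044 0.870
  outer loop
   vertex 4.0 4.1 3.8
   vertex 2.4 4.0 4.7
   vertex 1.6 1.0 5.0
  endloop
 endfacet
 facet normal 0.958 -0.058 0.280
  outer loop
   vertex 4.0 4.1 3.8
   vertex 3.9 1.5 3.6
   vertex 4.9 4.5 0.8
  endloop
 endfacet
 facet normal 0.015 0.991 0.137
  outer loop
   vertex 4.0 4.1 3.8
   vertex 4.9 4.5 0.8
   vertex 2.4 4.0 4.7
  endloop
 endfacet
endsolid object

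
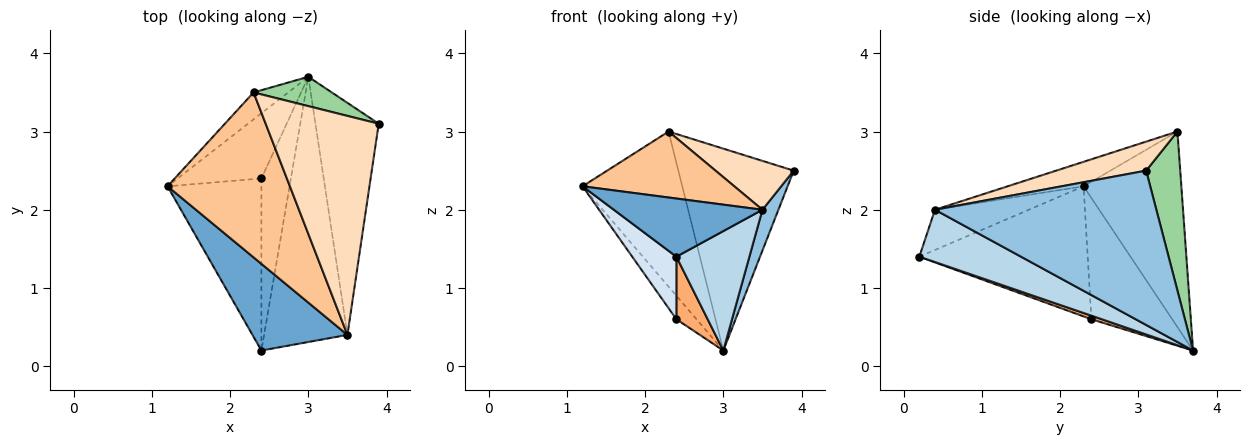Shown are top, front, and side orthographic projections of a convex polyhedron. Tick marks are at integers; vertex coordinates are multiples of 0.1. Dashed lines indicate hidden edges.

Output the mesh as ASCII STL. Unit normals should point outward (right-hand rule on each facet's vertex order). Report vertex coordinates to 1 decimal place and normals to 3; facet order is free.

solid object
 facet normal -0.332 -0.525 0.783
  outer loop
   vertex 3.5 0.4 2.0
   vertex 1.2 2.3 2.3
   vertex 2.4 0.2 1.4
  endloop
 endfacet
 facet normal 0.923 -0.067 -0.379
  outer loop
   vertex 3.5 0.4 2.0
   vertex 3.0 3.7 0.2
   vertex 3.9 3.1 2.5
  endloop
 endfacet
 facet normal 0.497 -0.356 -0.791
  outer loop
   vertex 3.5 0.4 2.0
   vertex 2.4 0.2 1.4
   vertex 3.0 3.7 0.2
  endloop
 endfacet
 facet normal -0.793 -0.208 -0.572
  outer loop
   vertex 2.4 2.4 0.6
   vertex 2.4 0.2 1.4
   vertex 1.2 2.3 2.3
  endloop
 endfacet
 facet normal -0.806 0.201 -0.557
  outer loop
   vertex 2.4 2.4 0.6
   vertex 1.2 2.3 2.3
   vertex 3.0 3.7 0.2
  endloop
 endfacet
 facet normal 0.113 -0.340 -0.934
  outer loop
   vertex 2.4 2.4 0.6
   vertex 3.0 3.7 0.2
   vertex 2.4 0.2 1.4
  endloop
 endfacet
 facet normal -0.183 -0.365 0.913
  outer loop
   vertex 2.3 3.5 3.0
   vertex 1.2 2.3 2.3
   vertex 3.5 0.4 2.0
  endloop
 endfacet
 facet normal 0.243 -0.211 0.947
  outer loop
   vertex 2.3 3.5 3.0
   vertex 3.5 0.4 2.0
   vertex 3.9 3.1 2.5
  endloop
 endfacet
 facet normal -0.695 0.709 -0.123
  outer loop
   vertex 2.3 3.5 3.0
   vertex 3.0 3.7 0.2
   vertex 1.2 2.3 2.3
  endloop
 endfacet
 facet normal 0.281 0.950 0.138
  outer loop
   vertex 2.3 3.5 3.0
   vertex 3.9 3.1 2.5
   vertex 3.0 3.7 0.2
  endloop
 endfacet
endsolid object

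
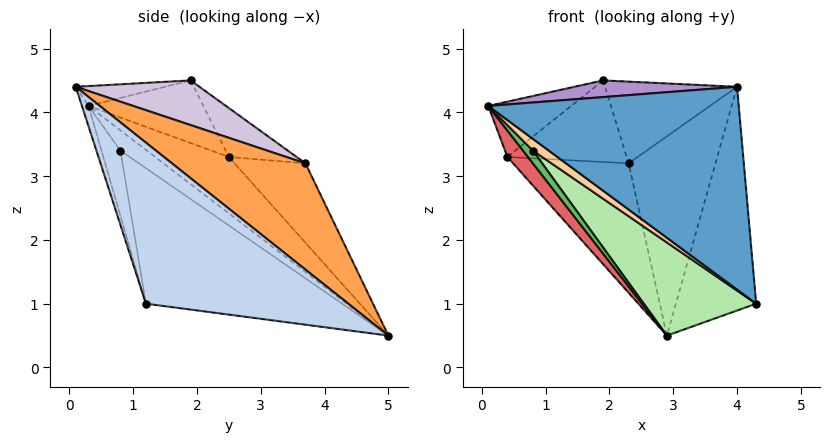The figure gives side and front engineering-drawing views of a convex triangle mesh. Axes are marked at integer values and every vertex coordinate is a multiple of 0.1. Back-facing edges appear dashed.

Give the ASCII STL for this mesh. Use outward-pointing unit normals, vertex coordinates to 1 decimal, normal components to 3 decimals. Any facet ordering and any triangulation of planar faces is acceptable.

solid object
 facet normal -0.025 -0.951 -0.310
  outer loop
   vertex 4.0 0.1 4.4
   vertex 0.1 0.3 4.1
   vertex 4.3 1.2 1.0
  endloop
 endfacet
 facet normal 0.911 0.362 0.197
  outer loop
   vertex 4.0 0.1 4.4
   vertex 4.3 1.2 1.0
   vertex 2.9 5.0 0.5
  endloop
 endfacet
 facet normal 0.765 0.498 0.410
  outer loop
   vertex 2.3 3.7 3.2
   vertex 4.0 0.1 4.4
   vertex 2.9 5.0 0.5
  endloop
 endfacet
 facet normal -0.485 -0.406 -0.775
  outer loop
   vertex 0.8 0.8 3.4
   vertex 4.3 1.2 1.0
   vertex 0.1 0.3 4.1
  endloop
 endfacet
 facet normal -0.603 -0.227 -0.765
  outer loop
   vertex 0.8 0.8 3.4
   vertex 0.1 0.3 4.1
   vertex 2.9 5.0 0.5
  endloop
 endfacet
 facet normal -0.517 -0.296 -0.803
  outer loop
   vertex 0.8 0.8 3.4
   vertex 2.9 5.0 0.5
   vertex 4.3 1.2 1.0
  endloop
 endfacet
 facet normal -0.648 -0.181 -0.740
  outer loop
   vertex 0.4 2.5 3.3
   vertex 2.9 5.0 0.5
   vertex 0.1 0.3 4.1
  endloop
 endfacet
 facet normal -0.502 0.818 0.282
  outer loop
   vertex 0.4 2.5 3.3
   vertex 2.3 3.7 3.2
   vertex 2.9 5.0 0.5
  endloop
 endfacet
 facet normal -0.084 -0.152 0.985
  outer loop
   vertex 1.9 1.9 4.5
   vertex 0.1 0.3 4.1
   vertex 4.0 0.1 4.4
  endloop
 endfacet
 facet normal 0.433 0.462 0.774
  outer loop
   vertex 1.9 1.9 4.5
   vertex 4.0 0.1 4.4
   vertex 2.3 3.7 3.2
  endloop
 endfacet
 facet normal -0.493 0.356 0.794
  outer loop
   vertex 1.9 1.9 4.5
   vertex 0.4 2.5 3.3
   vertex 0.1 0.3 4.1
  endloop
 endfacet
 facet normal -0.340 0.599 0.725
  outer loop
   vertex 1.9 1.9 4.5
   vertex 2.3 3.7 3.2
   vertex 0.4 2.5 3.3
  endloop
 endfacet
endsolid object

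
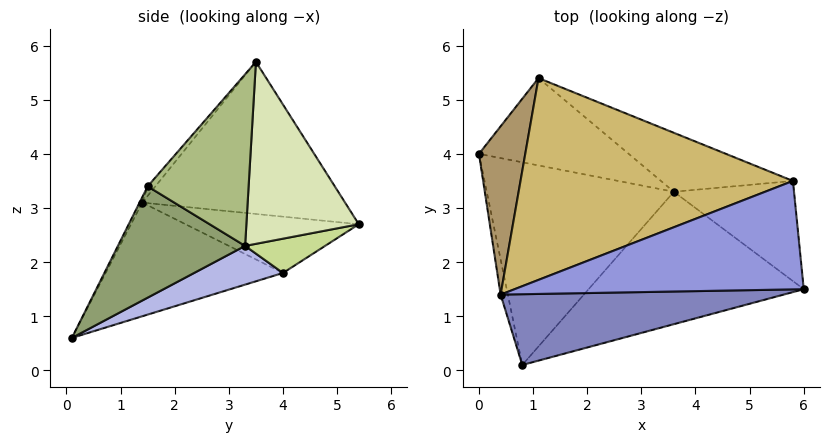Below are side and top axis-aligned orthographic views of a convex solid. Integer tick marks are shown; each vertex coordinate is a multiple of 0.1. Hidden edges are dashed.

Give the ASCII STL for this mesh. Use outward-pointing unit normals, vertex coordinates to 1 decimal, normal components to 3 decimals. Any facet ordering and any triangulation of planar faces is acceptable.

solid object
 facet normal -0.981 -0.182 -0.062
  outer loop
   vertex 0.4 1.4 3.1
   vertex 0.0 4.0 1.8
   vertex 0.8 0.1 0.6
  endloop
 endfacet
 facet normal -0.009 -0.888 0.460
  outer loop
   vertex 0.4 1.4 3.1
   vertex 0.8 0.1 0.6
   vertex 6.0 1.5 3.4
  endloop
 endfacet
 facet normal -0.022 -0.755 0.655
  outer loop
   vertex 0.4 1.4 3.1
   vertex 6.0 1.5 3.4
   vertex 5.8 3.5 5.7
  endloop
 endfacet
 facet normal 0.192 0.324 -0.926
  outer loop
   vertex 3.6 3.3 2.3
   vertex 0.8 0.1 0.6
   vertex 0.0 4.0 1.8
  endloop
 endfacet
 facet normal 0.458 0.070 -0.886
  outer loop
   vertex 3.6 3.3 2.3
   vertex 6.0 1.5 3.4
   vertex 0.8 0.1 0.6
  endloop
 endfacet
 facet normal 0.658 0.596 -0.461
  outer loop
   vertex 3.6 3.3 2.3
   vertex 5.8 3.5 5.7
   vertex 6.0 1.5 3.4
  endloop
 endfacet
 facet normal 0.203 0.411 -0.888
  outer loop
   vertex 1.1 5.4 2.7
   vertex 3.6 3.3 2.3
   vertex 0.0 4.0 1.8
  endloop
 endfacet
 facet normal 0.551 0.732 -0.400
  outer loop
   vertex 1.1 5.4 2.7
   vertex 5.8 3.5 5.7
   vertex 3.6 3.3 2.3
  endloop
 endfacet
 facet normal -0.758 0.195 0.623
  outer loop
   vertex 1.1 5.4 2.7
   vertex 0.0 4.0 1.8
   vertex 0.4 1.4 3.1
  endloop
 endfacet
 facet normal -0.480 0.170 0.860
  outer loop
   vertex 1.1 5.4 2.7
   vertex 0.4 1.4 3.1
   vertex 5.8 3.5 5.7
  endloop
 endfacet
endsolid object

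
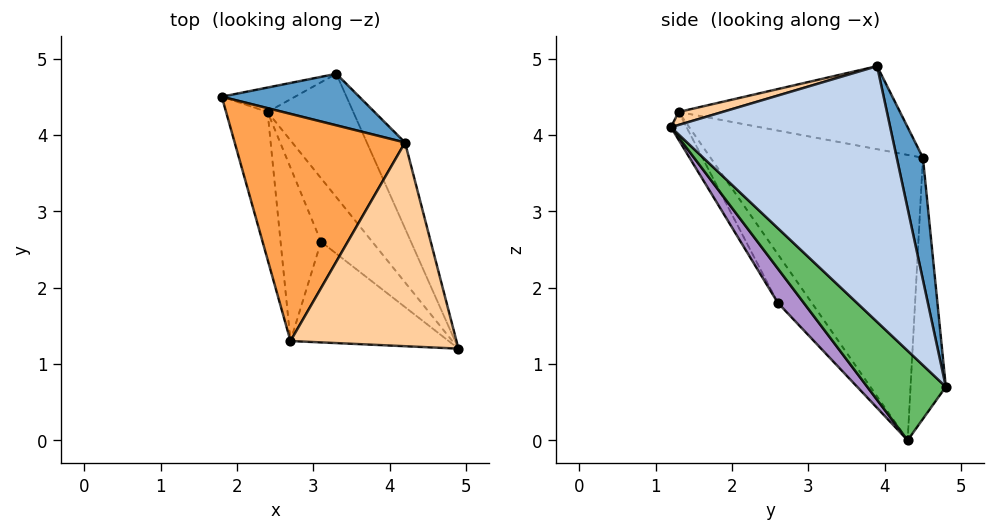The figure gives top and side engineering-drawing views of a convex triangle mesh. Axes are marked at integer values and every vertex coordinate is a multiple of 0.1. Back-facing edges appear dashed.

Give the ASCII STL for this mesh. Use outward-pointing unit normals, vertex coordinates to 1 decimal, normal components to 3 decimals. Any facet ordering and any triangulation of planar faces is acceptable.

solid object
 facet normal 0.156 0.972 0.175
  outer loop
   vertex 3.3 4.8 0.7
   vertex 1.8 4.5 3.7
   vertex 4.2 3.9 4.9
  endloop
 endfacet
 facet normal 0.947 0.287 -0.141
  outer loop
   vertex 3.3 4.8 0.7
   vertex 4.2 3.9 4.9
   vertex 4.9 1.2 4.1
  endloop
 endfacet
 facet normal -0.438 0.045 0.898
  outer loop
   vertex 2.7 1.3 4.3
   vertex 4.2 3.9 4.9
   vertex 1.8 4.5 3.7
  endloop
 endfacet
 facet normal 0.075 -0.265 0.961
  outer loop
   vertex 2.7 1.3 4.3
   vertex 4.9 1.2 4.1
   vertex 4.2 3.9 4.9
  endloop
 endfacet
 facet normal 0.686 -0.315 -0.656
  outer loop
   vertex 2.4 4.3 0.0
   vertex 3.3 4.8 0.7
   vertex 4.9 1.2 4.1
  endloop
 endfacet
 facet normal -0.412 0.904 -0.116
  outer loop
   vertex 2.4 4.3 0.0
   vertex 1.8 4.5 3.7
   vertex 3.3 4.8 0.7
  endloop
 endfacet
 facet normal -0.946 -0.292 -0.138
  outer loop
   vertex 2.4 4.3 0.0
   vertex 2.7 1.3 4.3
   vertex 1.8 4.5 3.7
  endloop
 endfacet
 facet normal -0.083 -0.879 -0.470
  outer loop
   vertex 3.1 2.6 1.8
   vertex 4.9 1.2 4.1
   vertex 2.7 1.3 4.3
  endloop
 endfacet
 facet normal 0.466 -0.546 -0.697
  outer loop
   vertex 3.1 2.6 1.8
   vertex 2.4 4.3 0.0
   vertex 4.9 1.2 4.1
  endloop
 endfacet
 facet normal -0.545 -0.705 -0.454
  outer loop
   vertex 3.1 2.6 1.8
   vertex 2.7 1.3 4.3
   vertex 2.4 4.3 0.0
  endloop
 endfacet
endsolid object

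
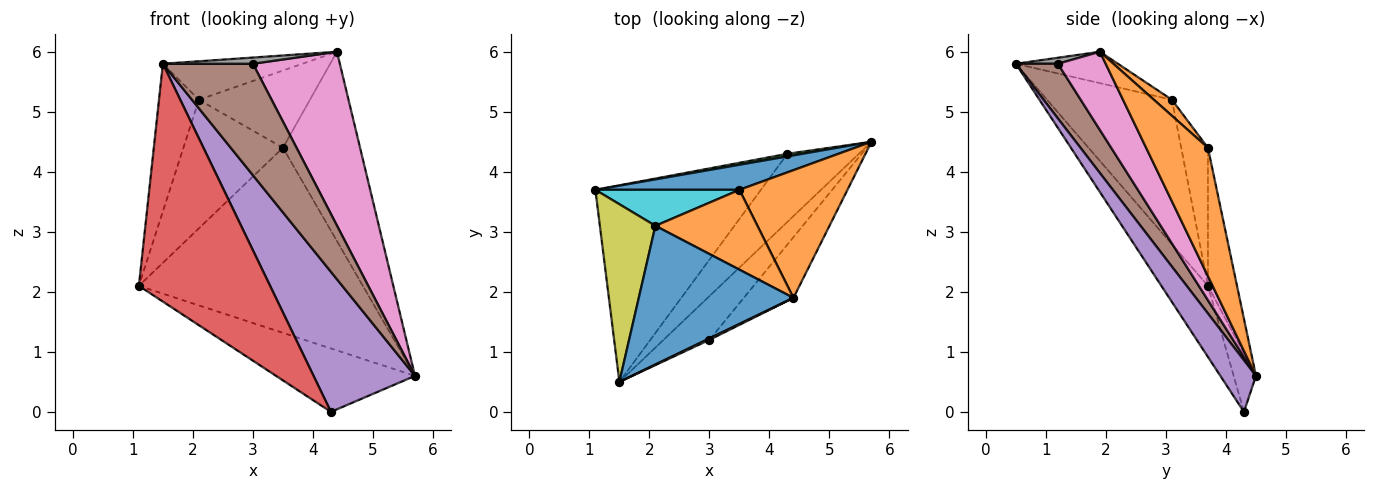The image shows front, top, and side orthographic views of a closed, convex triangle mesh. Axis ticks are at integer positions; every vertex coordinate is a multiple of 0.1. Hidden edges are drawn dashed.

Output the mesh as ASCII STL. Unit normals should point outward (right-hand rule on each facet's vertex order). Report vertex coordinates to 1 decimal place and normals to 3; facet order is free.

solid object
 facet normal -0.128 0.983 0.133
  outer loop
   vertex 3.5 3.7 4.4
   vertex 5.7 4.5 0.6
   vertex 1.1 3.7 2.1
  endloop
 endfacet
 facet normal 0.553 0.691 0.466
  outer loop
   vertex 3.5 3.7 4.4
   vertex 4.4 1.9 6.0
   vertex 5.7 4.5 0.6
  endloop
 endfacet
 facet normal -0.158 0.987 0.041
  outer loop
   vertex 4.3 4.3 0.0
   vertex 1.1 3.7 2.1
   vertex 5.7 4.5 0.6
  endloop
 endfacet
 facet normal -0.264 -0.743 -0.614
  outer loop
   vertex 4.3 4.3 0.0
   vertex 1.5 0.5 5.8
   vertex 1.1 3.7 2.1
  endloop
 endfacet
 facet normal 0.301 -0.858 -0.417
  outer loop
   vertex 4.3 4.3 0.0
   vertex 5.7 4.5 0.6
   vertex 1.5 0.5 5.8
  endloop
 endfacet
 facet normal 0.398 -0.854 -0.335
  outer loop
   vertex 3.0 1.2 5.8
   vertex 1.5 0.5 5.8
   vertex 5.7 4.5 0.6
  endloop
 endfacet
 facet normal 0.461 -0.838 -0.293
  outer loop
   vertex 3.0 1.2 5.8
   vertex 5.7 4.5 0.6
   vertex 4.4 1.9 6.0
  endloop
 endfacet
 facet normal 0.414 -0.887 0.207
  outer loop
   vertex 3.0 1.2 5.8
   vertex 4.4 1.9 6.0
   vertex 1.5 0.5 5.8
  endloop
 endfacet
 facet normal -0.894 0.286 0.344
  outer loop
   vertex 2.1 3.1 5.2
   vertex 1.1 3.7 2.1
   vertex 1.5 0.5 5.8
  endloop
 endfacet
 facet normal -0.250 0.932 0.261
  outer loop
   vertex 2.1 3.1 5.2
   vertex 3.5 3.7 4.4
   vertex 1.1 3.7 2.1
  endloop
 endfacet
 facet normal -0.192 0.263 0.946
  outer loop
   vertex 2.1 3.1 5.2
   vertex 1.5 0.5 5.8
   vertex 4.4 1.9 6.0
  endloop
 endfacet
 facet normal 0.112 0.691 0.714
  outer loop
   vertex 2.1 3.1 5.2
   vertex 4.4 1.9 6.0
   vertex 3.5 3.7 4.4
  endloop
 endfacet
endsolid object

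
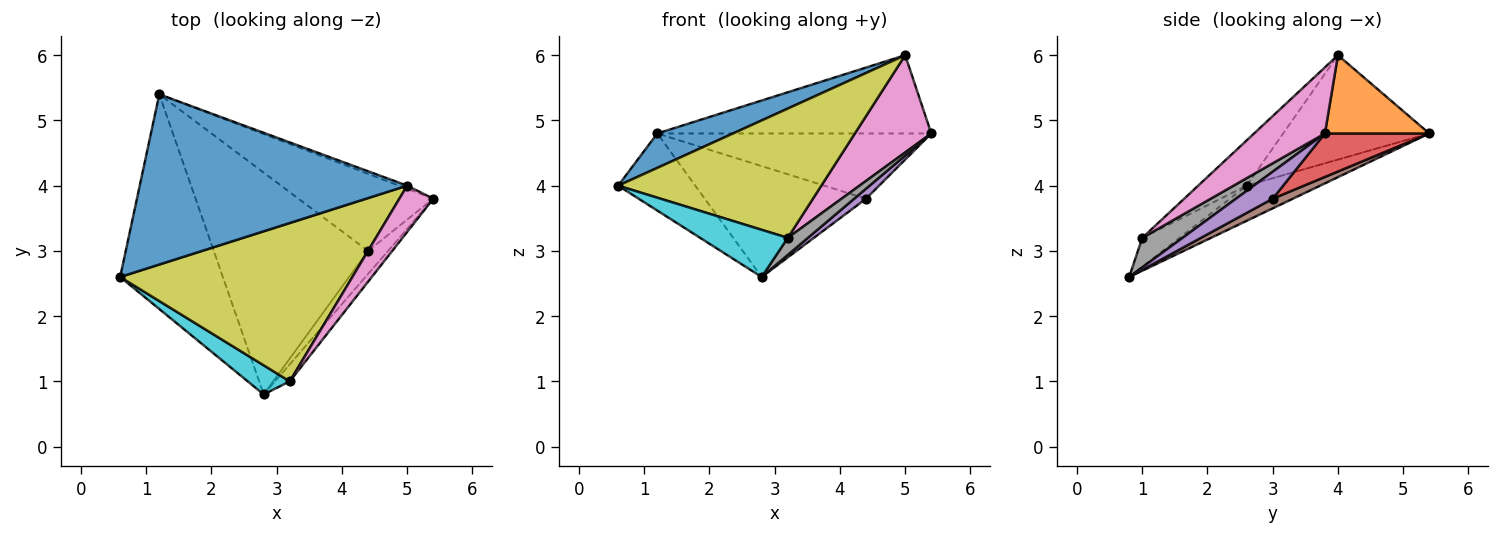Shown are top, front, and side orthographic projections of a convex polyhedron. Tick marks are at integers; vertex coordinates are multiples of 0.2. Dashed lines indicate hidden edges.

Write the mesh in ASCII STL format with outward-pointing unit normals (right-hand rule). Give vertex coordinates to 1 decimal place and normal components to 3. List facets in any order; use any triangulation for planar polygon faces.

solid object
 facet normal -0.357 -0.185 0.915
  outer loop
   vertex 5.0 4.0 6.0
   vertex 1.2 5.4 4.8
   vertex 0.6 2.6 4.0
  endloop
 endfacet
 facet normal 0.356 0.934 -0.037
  outer loop
   vertex 5.0 4.0 6.0
   vertex 5.4 3.8 4.8
   vertex 1.2 5.4 4.8
  endloop
 endfacet
 facet normal -0.307 0.322 -0.896
  outer loop
   vertex 2.8 0.8 2.6
   vertex 0.6 2.6 4.0
   vertex 1.2 5.4 4.8
  endloop
 endfacet
 facet normal 0.239 0.627 -0.741
  outer loop
   vertex 4.4 3.0 3.8
   vertex 1.2 5.4 4.8
   vertex 5.4 3.8 4.8
  endloop
 endfacet
 facet normal 0.777 -0.251 -0.577
  outer loop
   vertex 4.4 3.0 3.8
   vertex 5.4 3.8 4.8
   vertex 2.8 0.8 2.6
  endloop
 endfacet
 facet normal 0.056 0.447 -0.893
  outer loop
   vertex 4.4 3.0 3.8
   vertex 2.8 0.8 2.6
   vertex 1.2 5.4 4.8
  endloop
 endfacet
 facet normal 0.642 -0.693 0.329
  outer loop
   vertex 3.2 1.0 3.2
   vertex 5.4 3.8 4.8
   vertex 5.0 4.0 6.0
  endloop
 endfacet
 facet normal 0.816 -0.408 -0.408
  outer loop
   vertex 3.2 1.0 3.2
   vertex 2.8 0.8 2.6
   vertex 5.4 3.8 4.8
  endloop
 endfacet
 facet normal -0.149 -0.625 0.766
  outer loop
   vertex 3.2 1.0 3.2
   vertex 5.0 4.0 6.0
   vertex 0.6 2.6 4.0
  endloop
 endfacet
 facet normal -0.341 -0.800 0.494
  outer loop
   vertex 3.2 1.0 3.2
   vertex 0.6 2.6 4.0
   vertex 2.8 0.8 2.6
  endloop
 endfacet
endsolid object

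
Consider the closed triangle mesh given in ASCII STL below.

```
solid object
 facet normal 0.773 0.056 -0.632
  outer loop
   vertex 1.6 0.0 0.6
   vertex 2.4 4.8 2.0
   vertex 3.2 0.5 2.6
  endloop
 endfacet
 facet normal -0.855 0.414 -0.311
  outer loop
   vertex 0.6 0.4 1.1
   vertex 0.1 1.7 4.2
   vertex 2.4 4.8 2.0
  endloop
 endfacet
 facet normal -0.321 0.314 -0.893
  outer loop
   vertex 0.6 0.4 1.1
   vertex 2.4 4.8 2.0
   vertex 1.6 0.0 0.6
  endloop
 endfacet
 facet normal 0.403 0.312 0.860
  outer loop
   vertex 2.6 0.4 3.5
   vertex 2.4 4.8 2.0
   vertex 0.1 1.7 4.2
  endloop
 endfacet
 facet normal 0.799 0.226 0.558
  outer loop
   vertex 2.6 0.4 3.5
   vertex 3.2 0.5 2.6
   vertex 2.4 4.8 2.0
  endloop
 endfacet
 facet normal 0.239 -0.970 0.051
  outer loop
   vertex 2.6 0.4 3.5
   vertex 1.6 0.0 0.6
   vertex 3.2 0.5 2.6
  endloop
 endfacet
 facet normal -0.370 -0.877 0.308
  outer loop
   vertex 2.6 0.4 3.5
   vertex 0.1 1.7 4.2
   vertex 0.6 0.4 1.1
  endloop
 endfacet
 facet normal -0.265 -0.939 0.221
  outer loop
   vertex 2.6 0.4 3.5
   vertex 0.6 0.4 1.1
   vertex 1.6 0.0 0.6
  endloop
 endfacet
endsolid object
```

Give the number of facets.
8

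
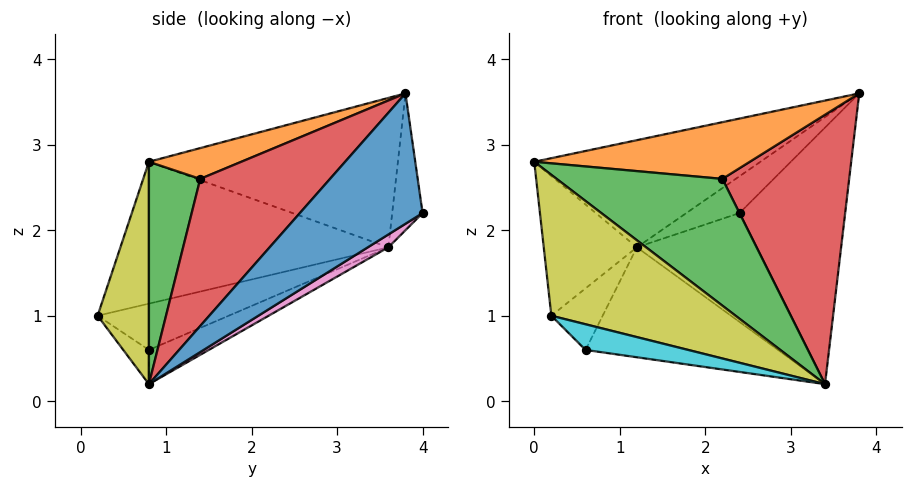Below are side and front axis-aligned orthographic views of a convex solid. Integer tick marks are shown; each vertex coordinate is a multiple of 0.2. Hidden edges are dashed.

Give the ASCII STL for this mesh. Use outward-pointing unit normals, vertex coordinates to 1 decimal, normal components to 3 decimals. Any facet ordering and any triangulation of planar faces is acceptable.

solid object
 facet normal 0.631 0.543 -0.554
  outer loop
   vertex 2.4 4.0 2.2
   vertex 3.8 3.8 3.6
   vertex 3.4 0.8 0.2
  endloop
 endfacet
 facet normal 0.211 -0.493 0.844
  outer loop
   vertex 2.2 1.4 2.6
   vertex 3.8 3.8 3.6
   vertex 0.0 0.8 2.8
  endloop
 endfacet
 facet normal 0.276 -0.891 0.361
  outer loop
   vertex 2.2 1.4 2.6
   vertex 0.0 0.8 2.8
   vertex 3.4 0.8 0.2
  endloop
 endfacet
 facet normal 0.631 -0.617 0.470
  outer loop
   vertex 2.2 1.4 2.6
   vertex 3.4 0.8 0.2
   vertex 3.8 3.8 3.6
  endloop
 endfacet
 facet normal -0.525 0.477 0.705
  outer loop
   vertex 1.2 3.6 1.8
   vertex 0.0 0.8 2.8
   vertex 3.8 3.8 3.6
  endloop
 endfacet
 facet normal -0.422 0.738 0.527
  outer loop
   vertex 1.2 3.6 1.8
   vertex 3.8 3.8 3.6
   vertex 2.4 4.0 2.2
  endloop
 endfacet
 facet normal 0.094 0.549 -0.831
  outer loop
   vertex 1.2 3.6 1.8
   vertex 2.4 4.0 2.2
   vertex 3.4 0.8 0.2
  endloop
 endfacet
 facet normal -0.129 0.414 -0.901
  outer loop
   vertex 1.2 3.6 1.8
   vertex 3.4 0.8 0.2
   vertex 0.6 0.8 0.6
  endloop
 endfacet
 facet normal 0.253 -0.909 0.331
  outer loop
   vertex 0.2 0.2 1.0
   vertex 3.4 0.8 0.2
   vertex 0.0 0.8 2.8
  endloop
 endfacet
 facet normal -0.123 -0.492 -0.862
  outer loop
   vertex 0.2 0.2 1.0
   vertex 0.6 0.8 0.6
   vertex 3.4 0.8 0.2
  endloop
 endfacet
 facet normal -0.924 0.321 -0.210
  outer loop
   vertex 0.2 0.2 1.0
   vertex 0.0 0.8 2.8
   vertex 1.2 3.6 1.8
  endloop
 endfacet
 facet normal -0.869 0.340 -0.359
  outer loop
   vertex 0.2 0.2 1.0
   vertex 1.2 3.6 1.8
   vertex 0.6 0.8 0.6
  endloop
 endfacet
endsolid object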